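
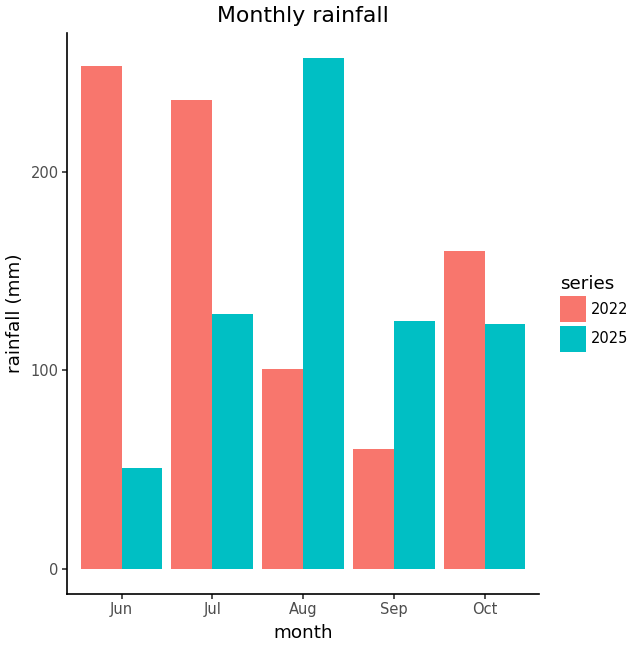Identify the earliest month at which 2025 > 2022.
Jul: 2025 ≈ 125 vs 2022 ≈ 225 (not yet); Aug: 2025 ≈ 250 vs 2022 ≈ 100 (first crossover).

Aug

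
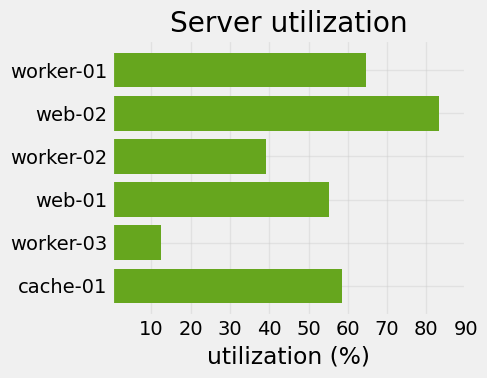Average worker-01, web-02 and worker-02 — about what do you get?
(60 + 80 + 40) / 3 ≈ 60.

≈ 60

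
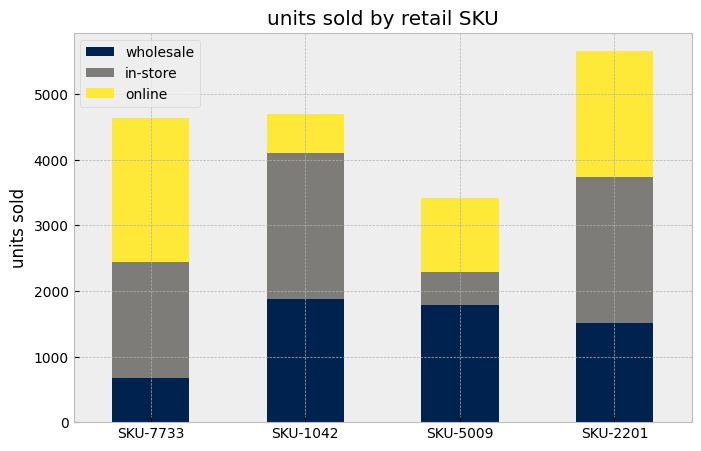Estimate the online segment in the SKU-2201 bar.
≈ 2000

online top ≈ 5500, bottom ≈ 3500; segment ≈ 2000.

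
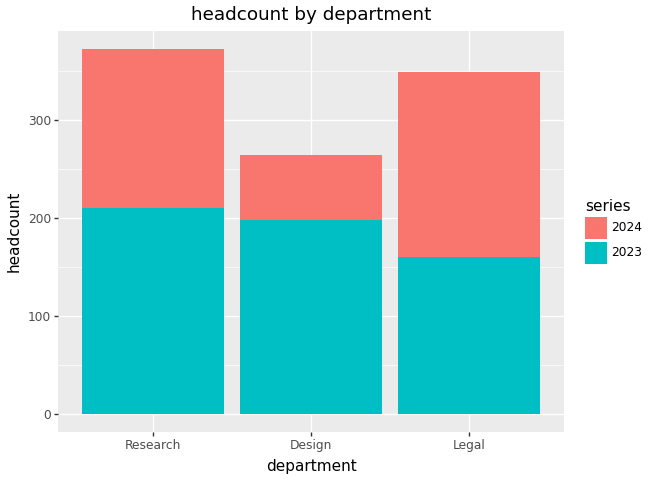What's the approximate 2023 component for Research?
≈ 200

2023 top ≈ 200, bottom ≈ 0; segment ≈ 200.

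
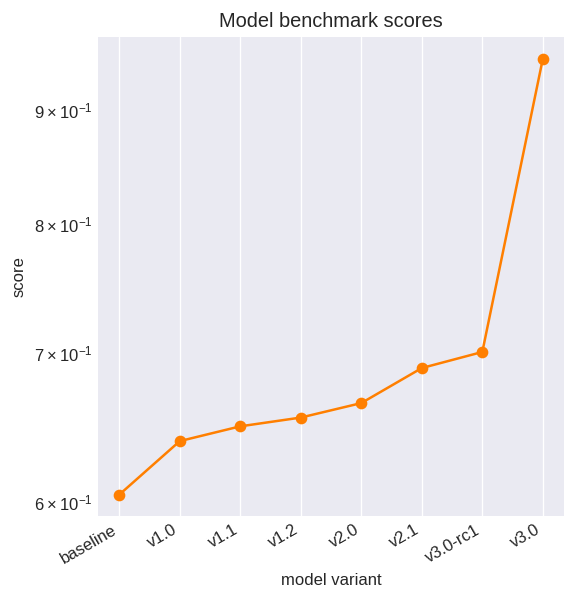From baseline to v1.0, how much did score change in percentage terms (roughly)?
baseline ≈ 0.60, v1.0 ≈ 0.65; (0.65 − 0.60) / 0.60 ≈ +8.3%.

≈ +8.3%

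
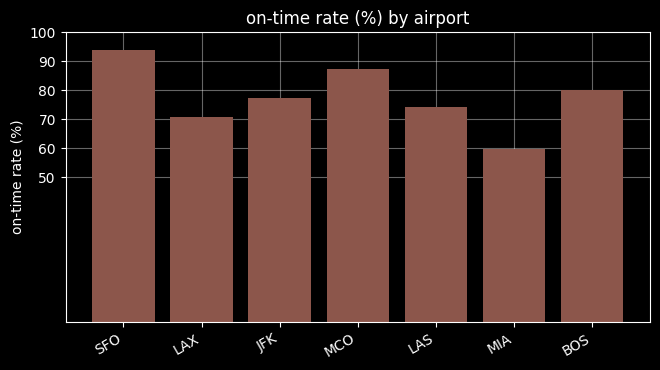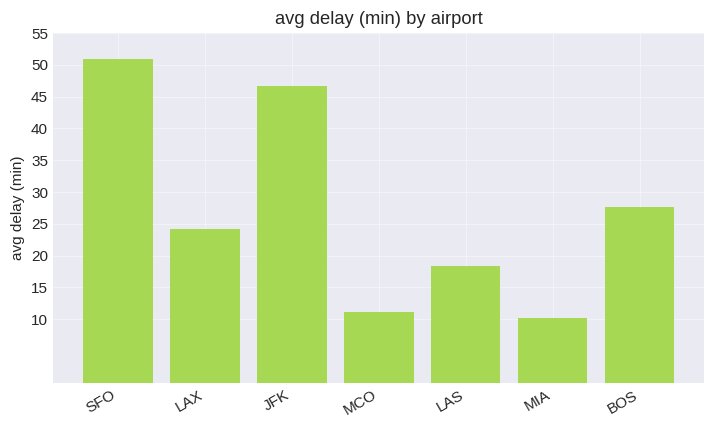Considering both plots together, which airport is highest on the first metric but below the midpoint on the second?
Chart 2 median avg delay (min) ≈ 25; below-median airports: MCO, LAS, MIA. Among those, MCO has the highest on-time rate (%) (≈ 90).

MCO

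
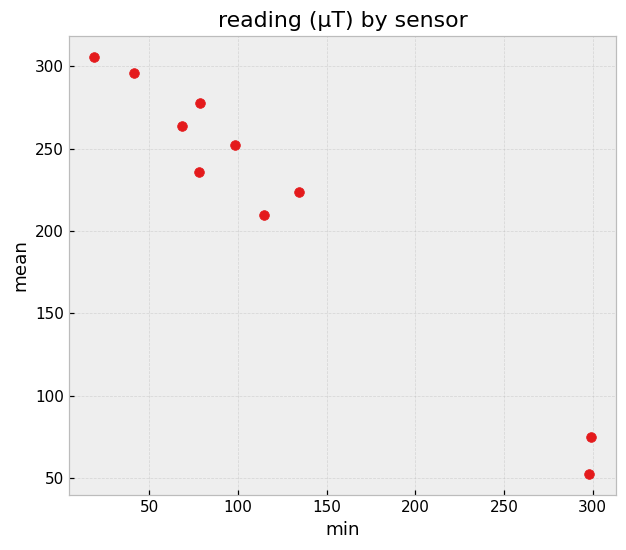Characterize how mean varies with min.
negative, strong

Points are negatively correlated; strong (|r| ≈ 1.0).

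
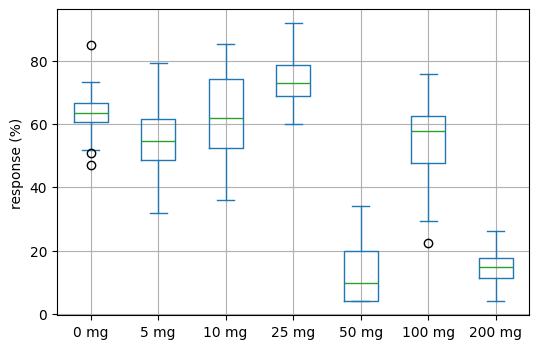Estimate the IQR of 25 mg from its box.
≈ 10

Q3 ≈ 80, Q1 ≈ 70; IQR ≈ 10.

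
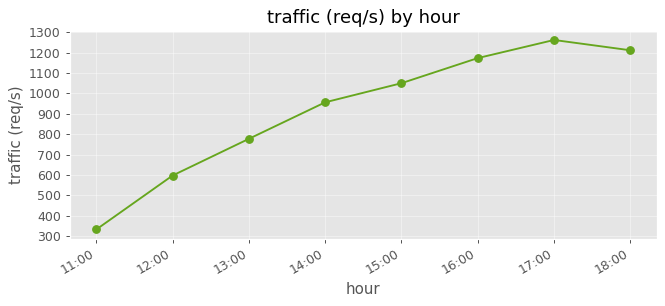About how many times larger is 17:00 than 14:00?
≈ 1.3×

17:00 ≈ 1300, 14:00 ≈ 1000; 1300/1000 ≈ 1.3.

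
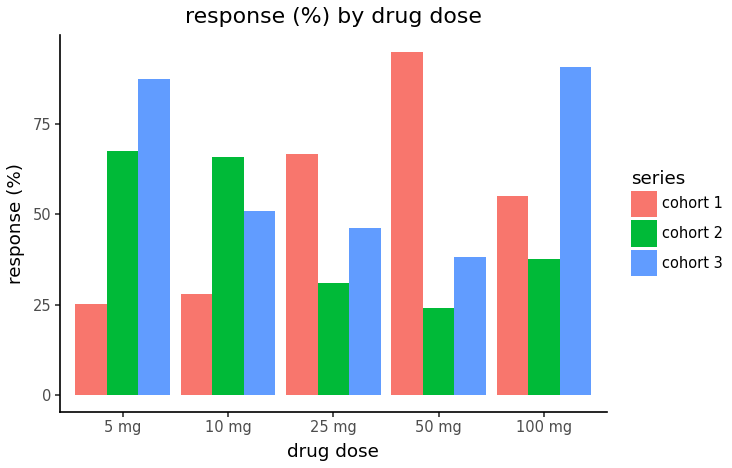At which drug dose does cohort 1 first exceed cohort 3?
10 mg: cohort 1 ≈ 30 vs cohort 3 ≈ 50 (not yet); 25 mg: cohort 1 ≈ 70 vs cohort 3 ≈ 50 (first crossover).

25 mg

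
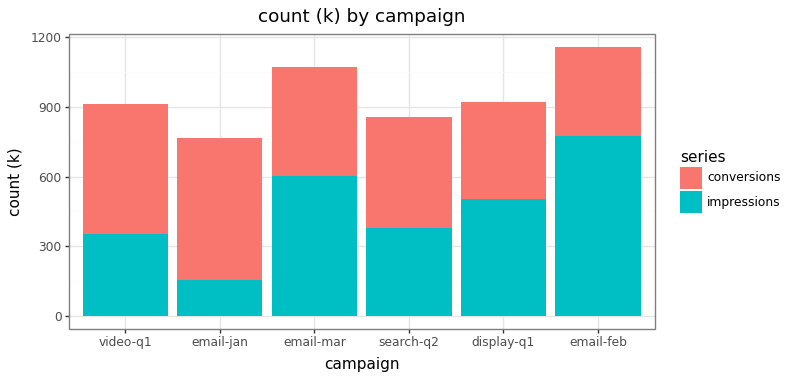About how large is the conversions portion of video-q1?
≈ 500

conversions top ≈ 900, bottom ≈ 400; segment ≈ 500.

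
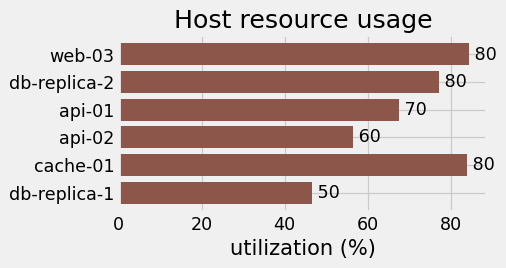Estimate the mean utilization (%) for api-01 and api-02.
(70 + 60) / 2 ≈ 65.

≈ 65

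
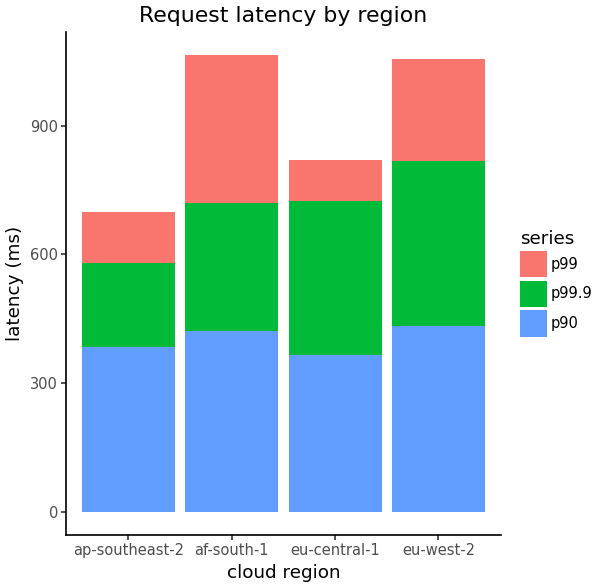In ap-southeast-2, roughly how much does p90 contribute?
p90 top ≈ 400, bottom ≈ 0; segment ≈ 400.

≈ 400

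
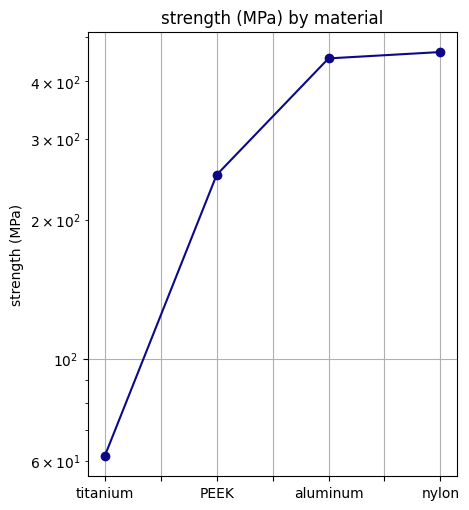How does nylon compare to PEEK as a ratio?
nylon ≈ 450, PEEK ≈ 250; 450/250 ≈ 1.8.

≈ 1.8×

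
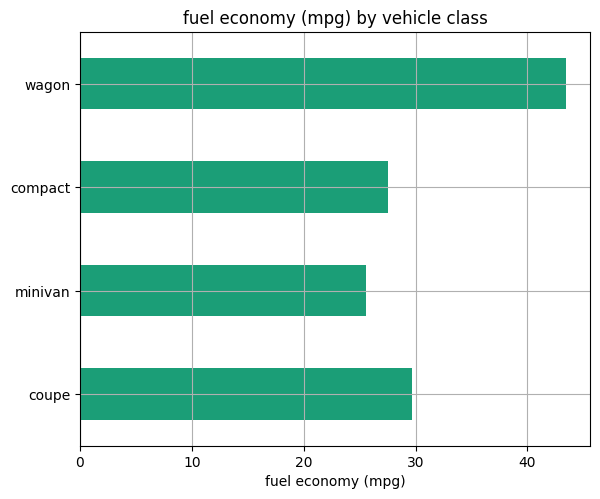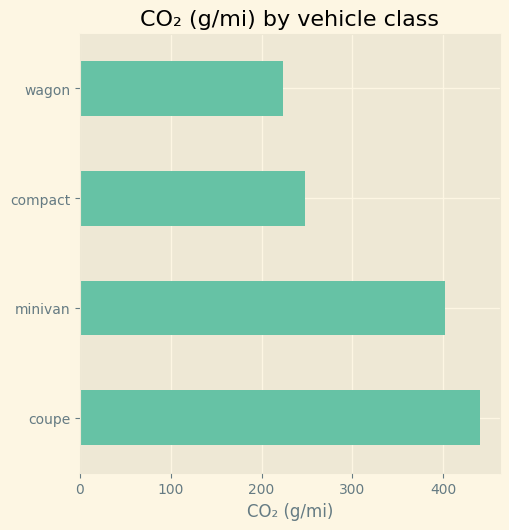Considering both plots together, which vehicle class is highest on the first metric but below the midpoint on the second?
wagon

Chart 2 median CO₂ (g/mi) ≈ 300; below-median vehicle classes: compact, wagon. Among those, wagon has the highest fuel economy (mpg) (≈ 45).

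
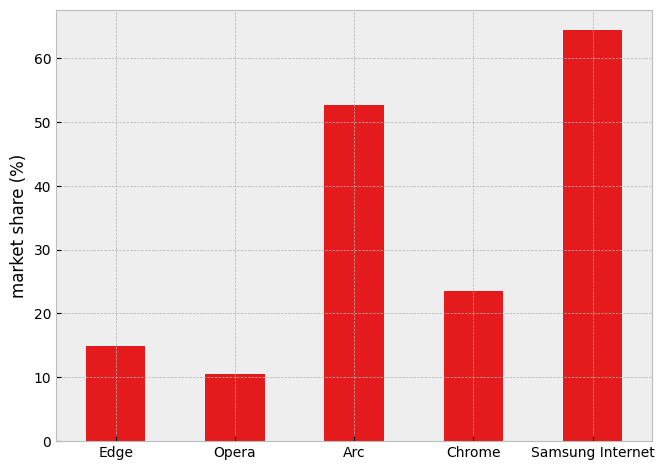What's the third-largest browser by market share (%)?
Top 4: Samsung Internet ≈ 60, Arc ≈ 50, Chrome ≈ 20, Edge ≈ 10.

Chrome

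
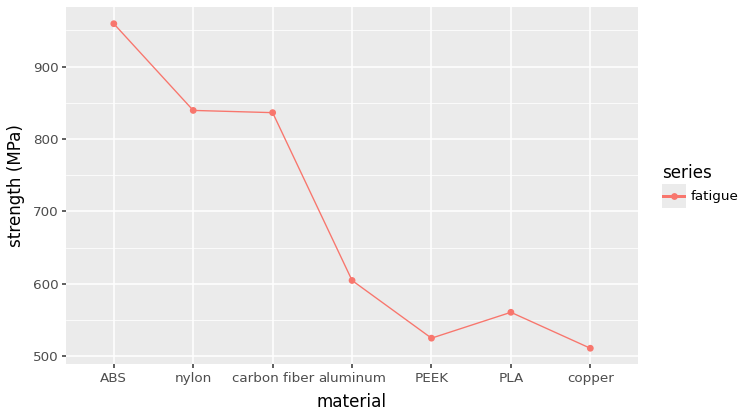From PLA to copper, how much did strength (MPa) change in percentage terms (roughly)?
PLA ≈ 550, copper ≈ 500; (500 − 550) / 550 ≈ -9.1%.

≈ -9.1%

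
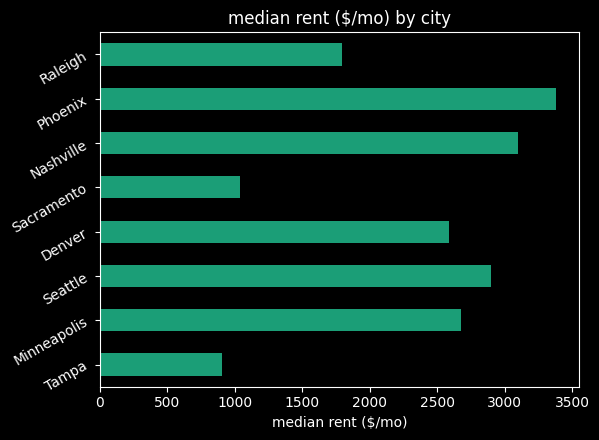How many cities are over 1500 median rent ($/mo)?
6

Above 1500: Minneapolis, Seattle, Denver, Nashville, Phoenix, Raleigh.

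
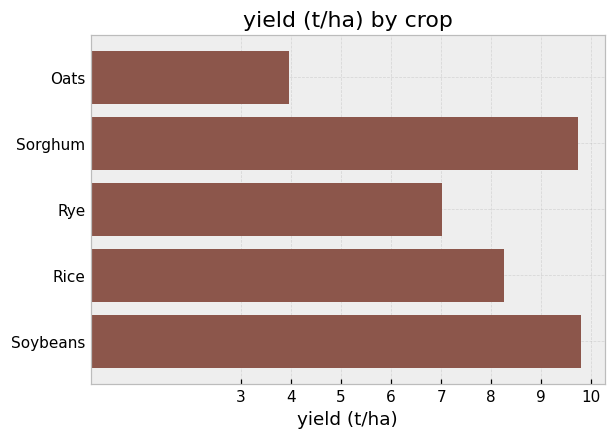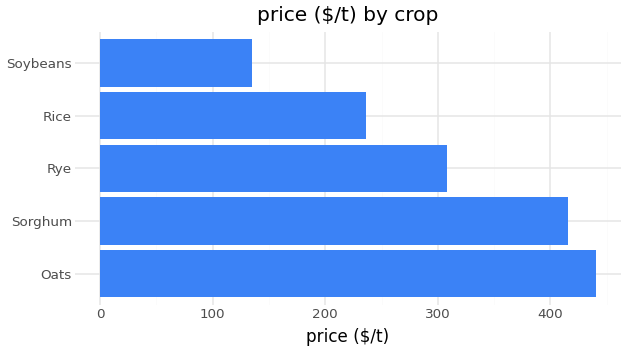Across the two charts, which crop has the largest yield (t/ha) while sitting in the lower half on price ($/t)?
Chart 2 median price ($/t) ≈ 300; below-median crops: Rice, Soybeans. Among those, Soybeans has the highest yield (t/ha) (≈ 10).

Soybeans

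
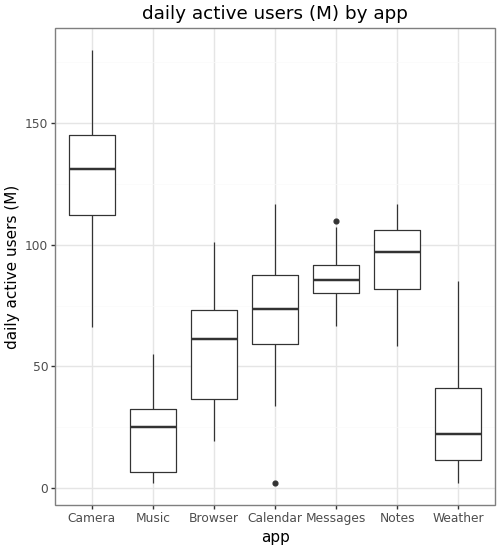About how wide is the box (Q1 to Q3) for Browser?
≈ 30

Q3 ≈ 70, Q1 ≈ 40; IQR ≈ 30.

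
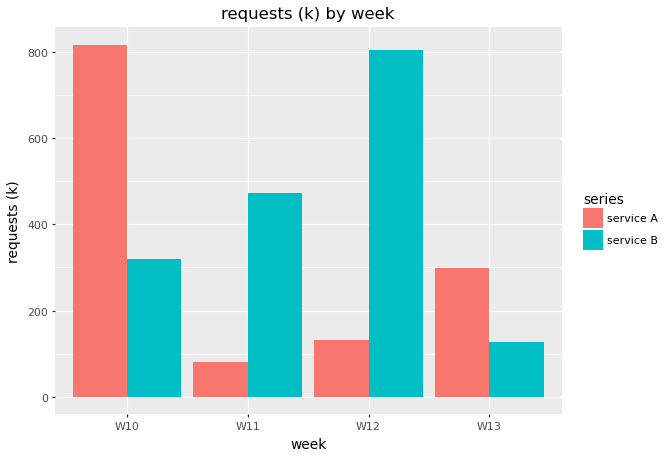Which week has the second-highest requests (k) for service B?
W11

Top 3 for service B: W12 ≈ 800, W11 ≈ 500, W10 ≈ 300.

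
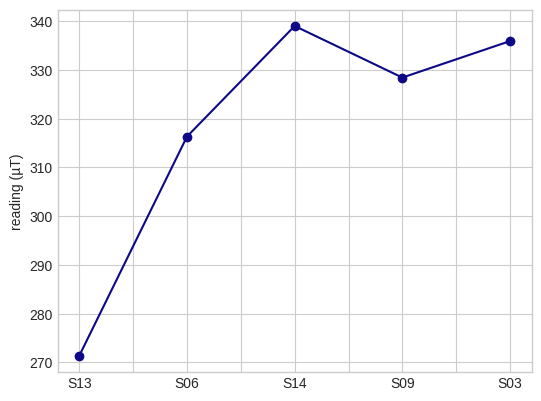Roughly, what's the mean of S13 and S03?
(270 + 340) / 2 ≈ 305.

≈ 305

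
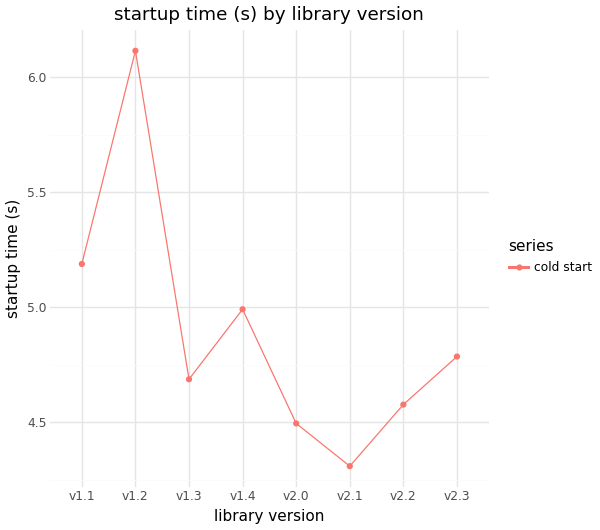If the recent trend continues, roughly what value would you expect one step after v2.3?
≈ 5

Last three: 4.4, 4.6, 4.8 → slope ≈ 0.2/step → next ≈ 5.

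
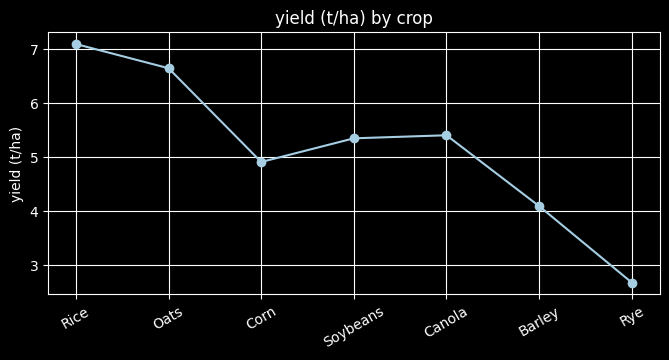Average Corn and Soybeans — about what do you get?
≈ 5.25

(5.0 + 5.5) / 2 ≈ 5.25.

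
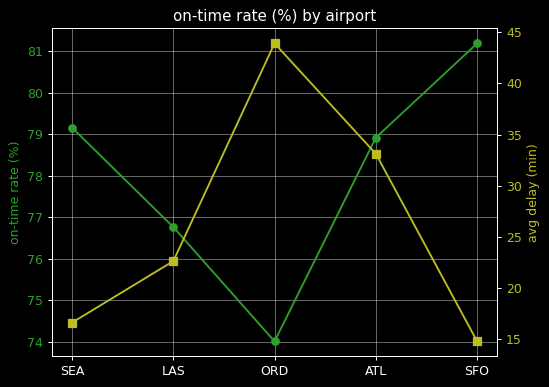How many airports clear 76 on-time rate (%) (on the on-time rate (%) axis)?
Above 76: SEA, LAS, ATL, SFO.

4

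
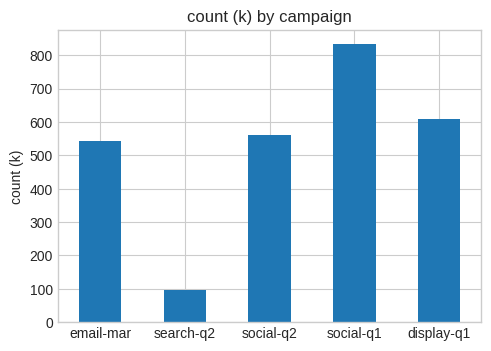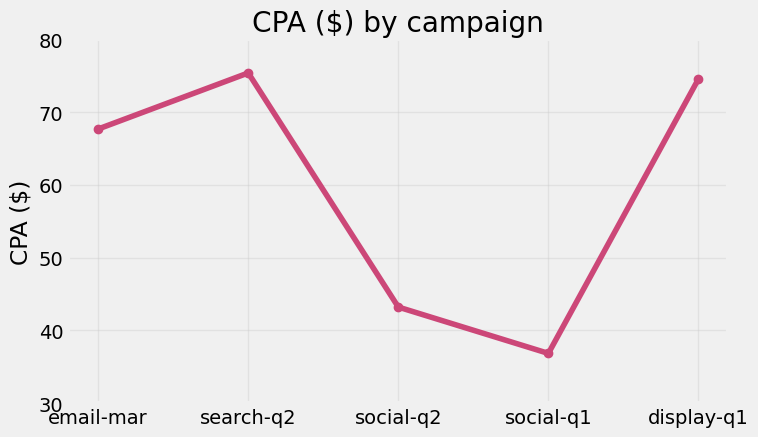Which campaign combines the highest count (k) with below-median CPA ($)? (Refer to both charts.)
social-q1

Chart 2 median CPA ($) ≈ 70; below-median campaigns: social-q2, social-q1. Among those, social-q1 has the highest count (k) (≈ 800).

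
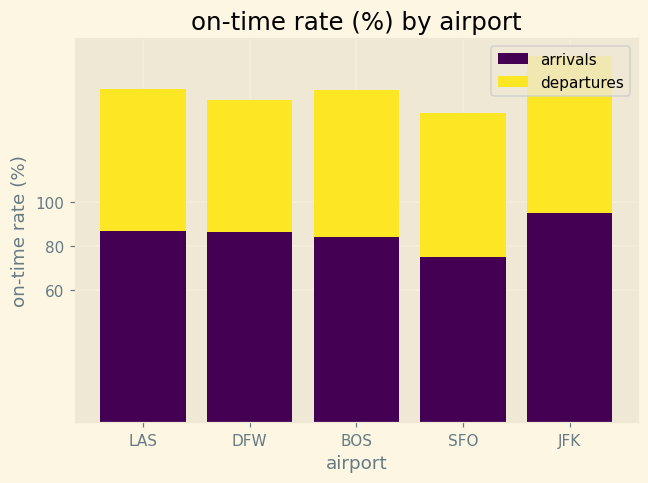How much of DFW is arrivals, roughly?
≈ 80

arrivals top ≈ 80, bottom ≈ 0; segment ≈ 80.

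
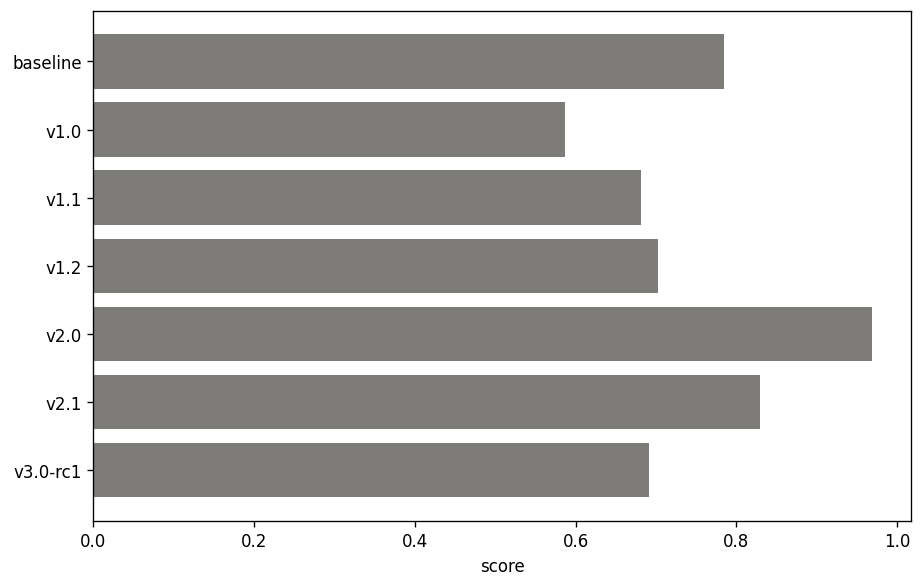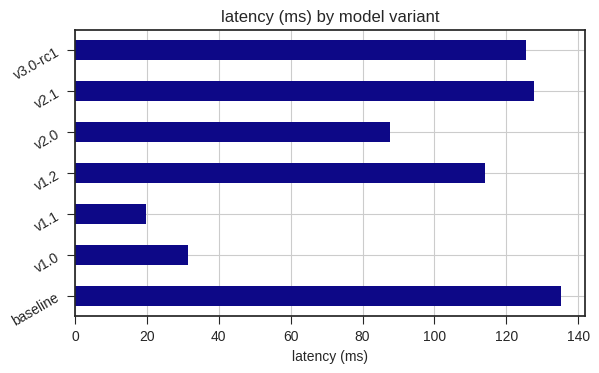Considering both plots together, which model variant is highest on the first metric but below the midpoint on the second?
v2.0

Chart 2 median latency (ms) ≈ 120; below-median model variants: v1.0, v1.1, v2.0. Among those, v2.0 has the highest score (≈ 1).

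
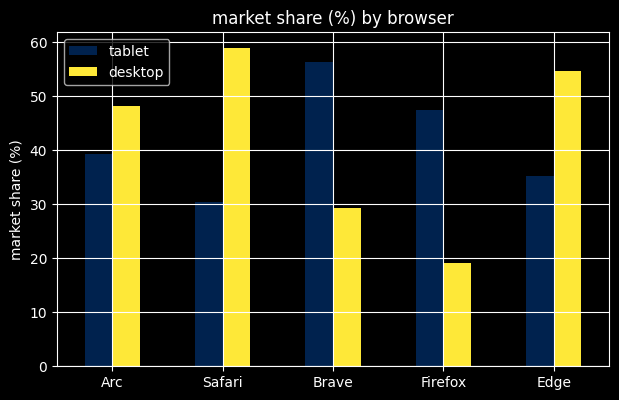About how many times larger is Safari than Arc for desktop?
Safari ≈ 60, Arc ≈ 50; 60/50 ≈ 1.2.

≈ 1.2×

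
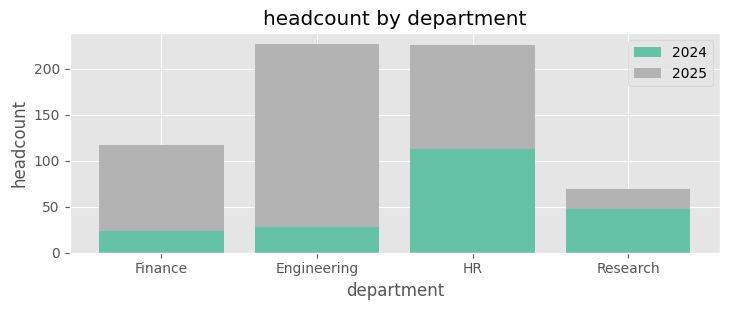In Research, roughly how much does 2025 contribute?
≈ 20

2025 top ≈ 60, bottom ≈ 40; segment ≈ 20.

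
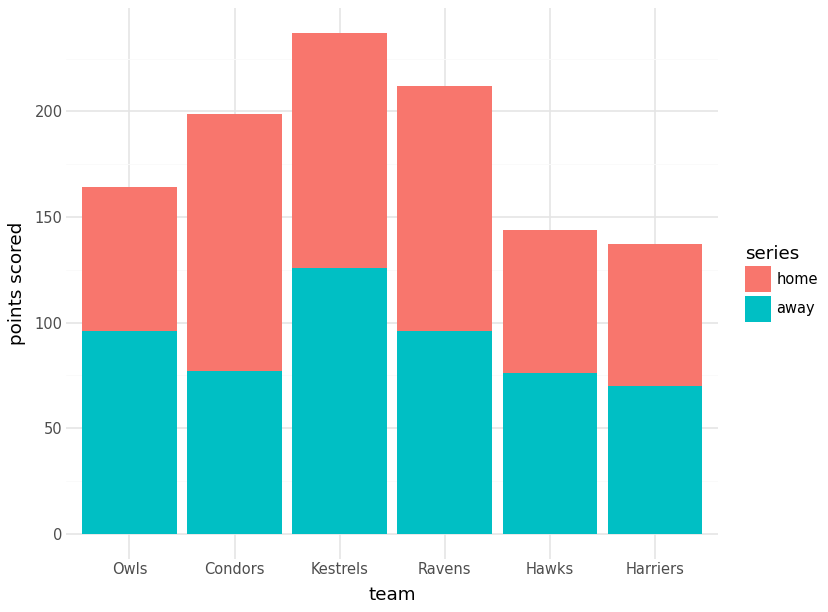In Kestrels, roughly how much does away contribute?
≈ 120

away top ≈ 120, bottom ≈ 0; segment ≈ 120.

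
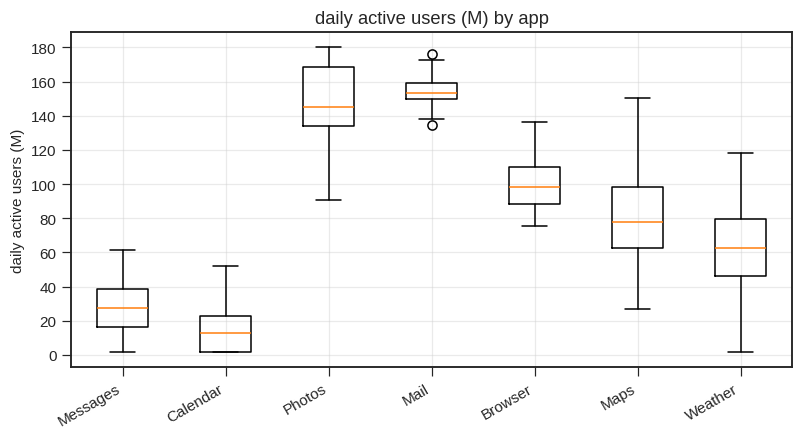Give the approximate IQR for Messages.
≈ 20

Q3 ≈ 40, Q1 ≈ 20; IQR ≈ 20.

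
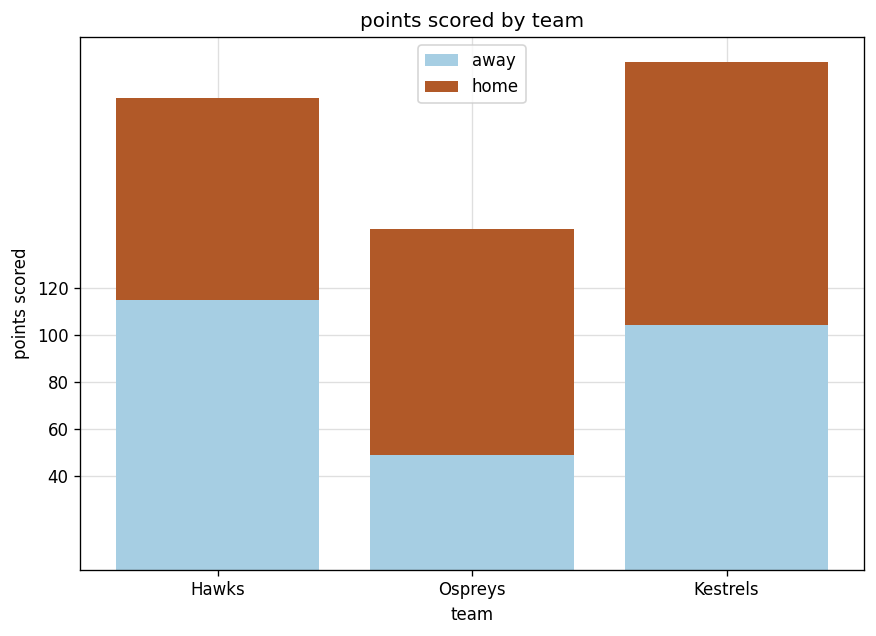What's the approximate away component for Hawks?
away top ≈ 120, bottom ≈ 0; segment ≈ 120.

≈ 120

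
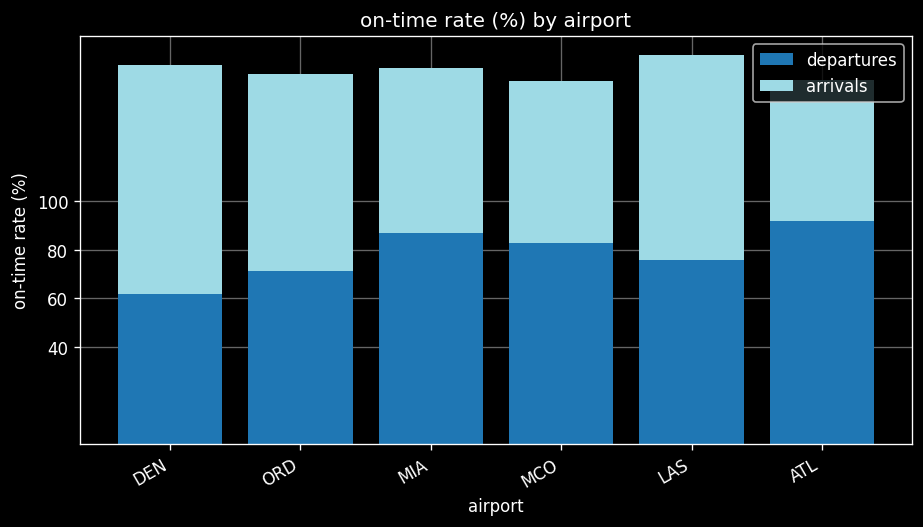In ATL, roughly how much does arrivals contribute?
≈ 60

arrivals top ≈ 160, bottom ≈ 100; segment ≈ 60.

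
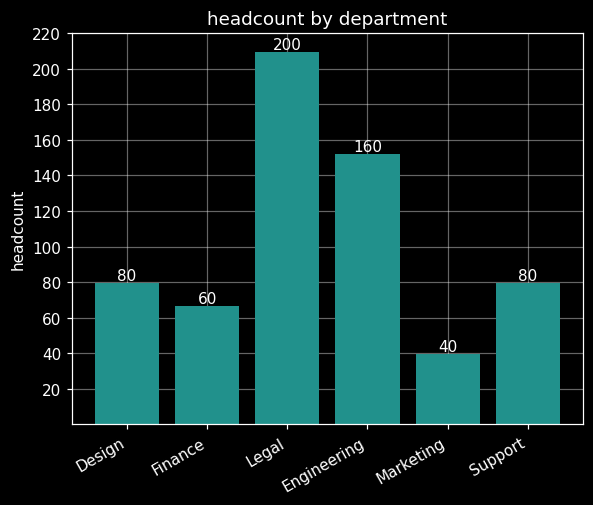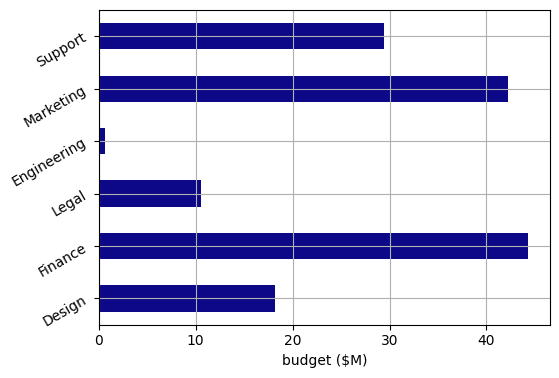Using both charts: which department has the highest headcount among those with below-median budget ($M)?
Legal

Chart 2 median budget ($M) ≈ 25; below-median departments: Design, Legal, Engineering. Among those, Legal has the highest headcount (≈ 200).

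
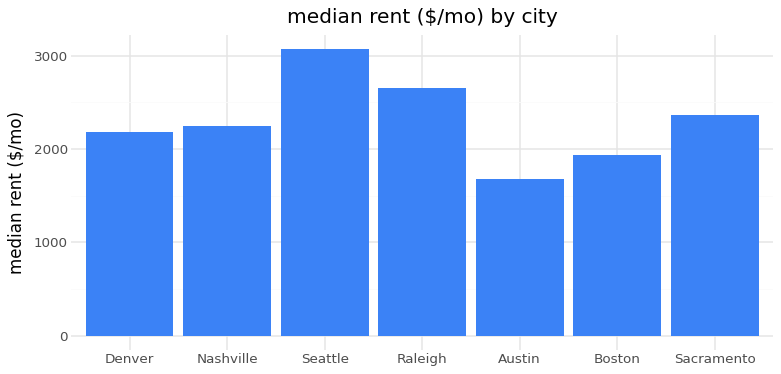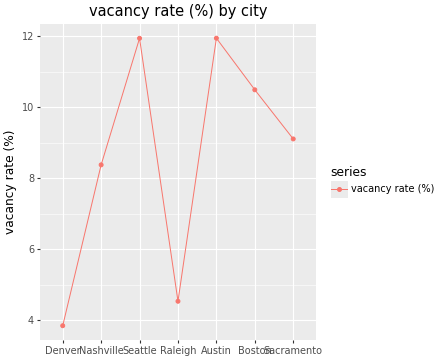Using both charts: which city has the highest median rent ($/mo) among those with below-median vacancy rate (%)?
Raleigh

Chart 2 median vacancy rate (%) ≈ 10; below-median cities: Denver, Nashville, Raleigh. Among those, Raleigh has the highest median rent ($/mo) (≈ 2500).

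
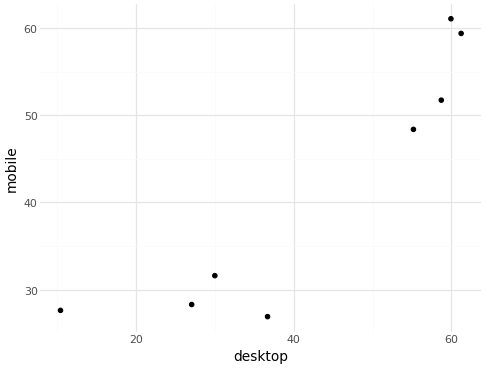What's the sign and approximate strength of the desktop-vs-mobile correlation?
Points are positively correlated; strong (|r| ≈ 0.9).

positive, strong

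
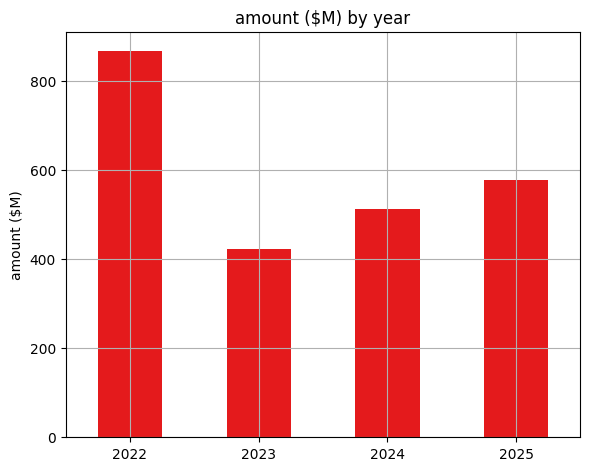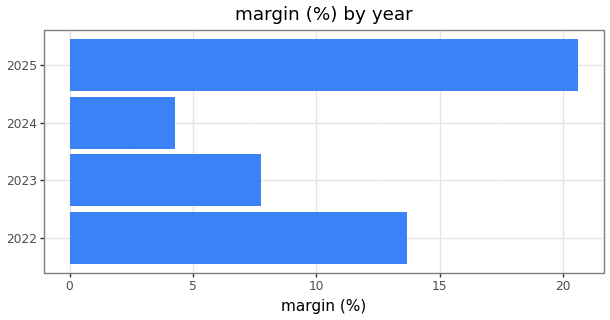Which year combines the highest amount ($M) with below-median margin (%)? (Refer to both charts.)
2024

Chart 2 median margin (%) ≈ 10; below-median years: 2023, 2024. Among those, 2024 has the highest amount ($M) (≈ 500).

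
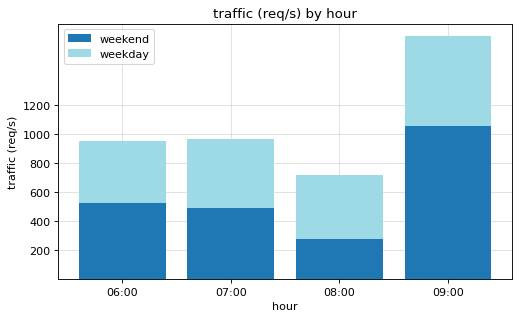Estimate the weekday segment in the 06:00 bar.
≈ 400

weekday top ≈ 1000, bottom ≈ 600; segment ≈ 400.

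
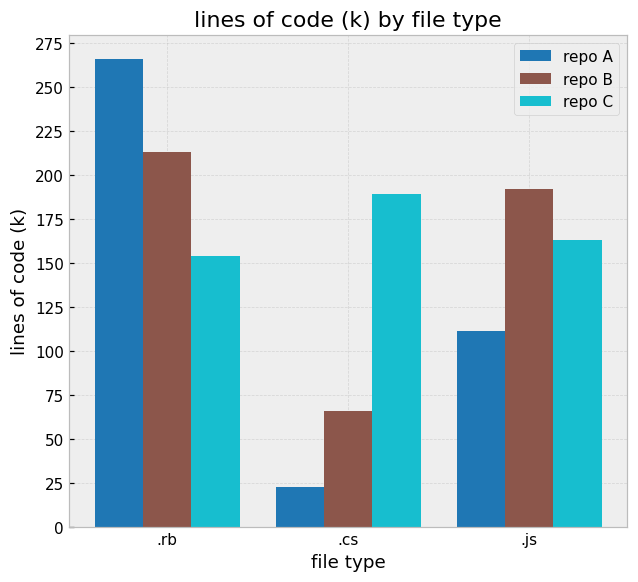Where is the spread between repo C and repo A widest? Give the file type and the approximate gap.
.cs: repo C ≈ 200, repo A ≈ 25 → gap ≈ 175. Next-largest (.rb) is only ≈ 125.

.cs, ≈ 175 k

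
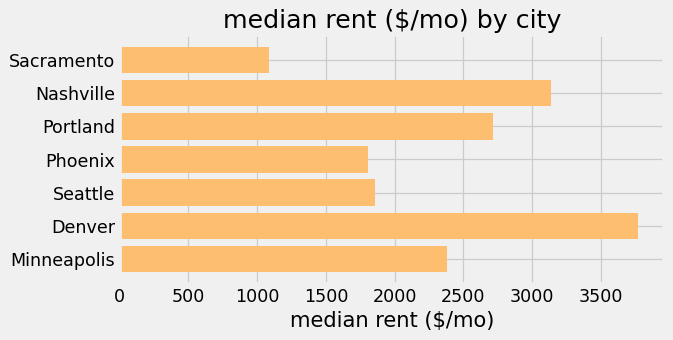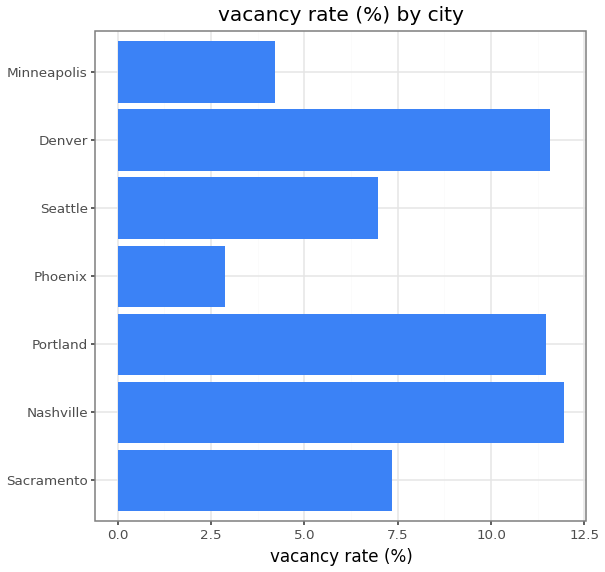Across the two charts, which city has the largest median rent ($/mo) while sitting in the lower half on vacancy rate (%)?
Minneapolis

Chart 2 median vacancy rate (%) ≈ 8; below-median cities: Phoenix, Seattle, Minneapolis. Among those, Minneapolis has the highest median rent ($/mo) (≈ 2500).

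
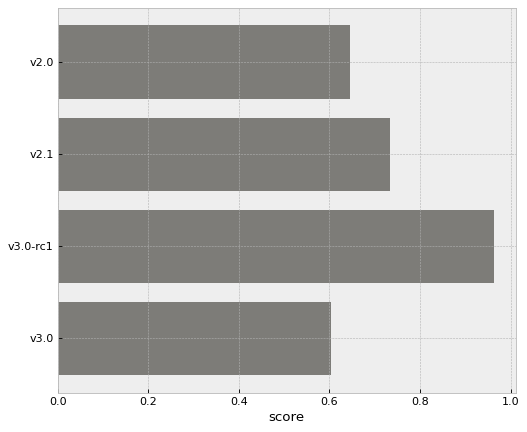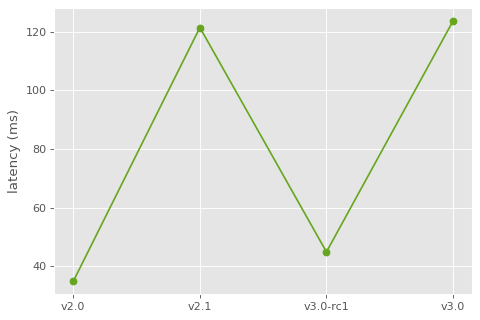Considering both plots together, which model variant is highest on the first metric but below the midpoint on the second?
Chart 2 median latency (ms) ≈ 80; below-median model variants: v2.0, v3.0-rc1. Among those, v3.0-rc1 has the highest score (≈ 1).

v3.0-rc1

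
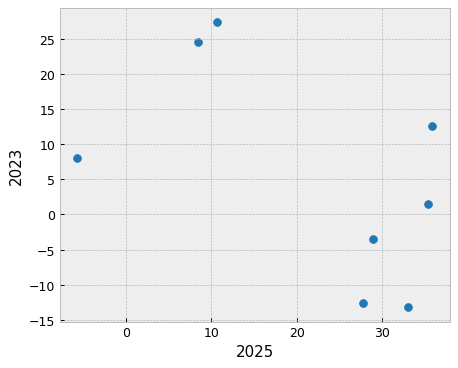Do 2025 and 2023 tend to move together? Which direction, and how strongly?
negative, moderate

Points are negatively correlated; moderate (|r| ≈ 0.5).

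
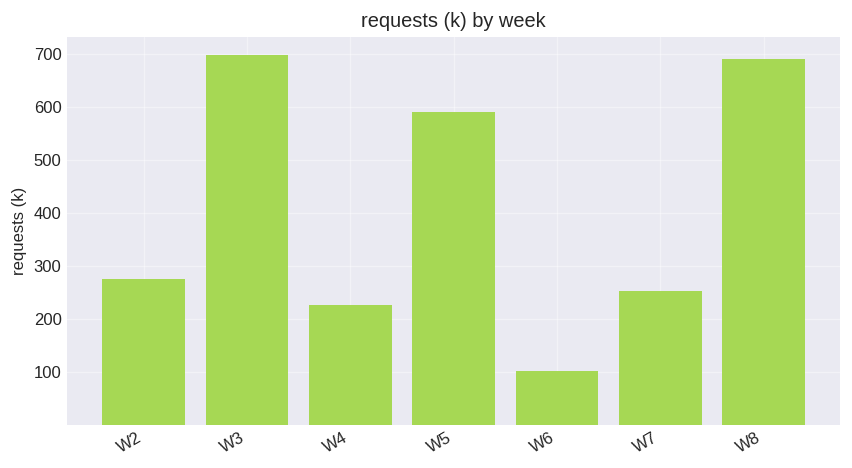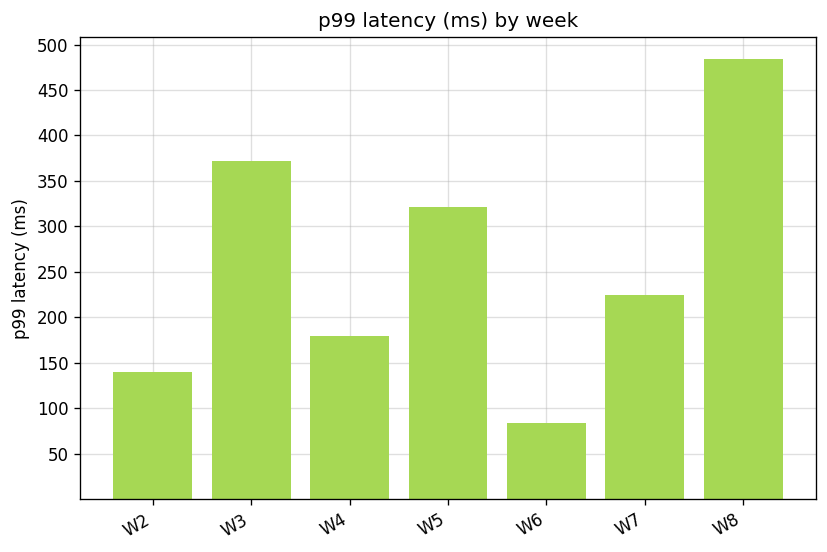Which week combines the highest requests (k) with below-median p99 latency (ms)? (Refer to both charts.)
W2

Chart 2 median p99 latency (ms) ≈ 200; below-median weeks: W2, W4, W6. Among those, W2 has the highest requests (k) (≈ 300).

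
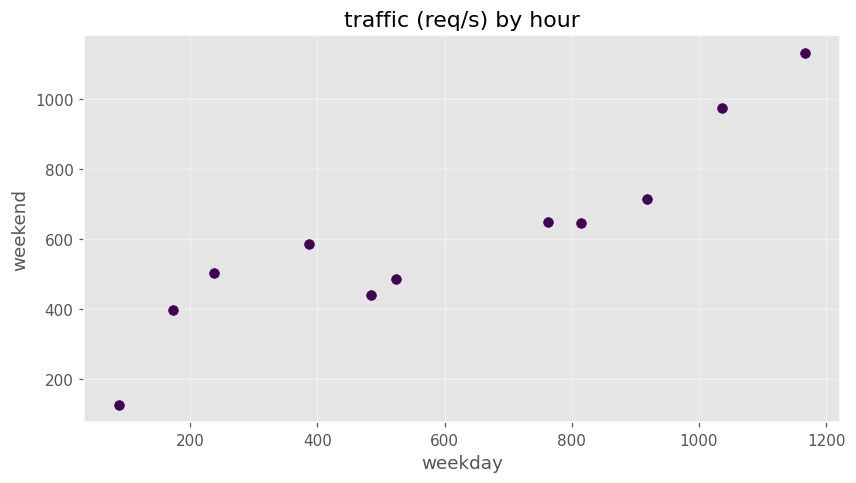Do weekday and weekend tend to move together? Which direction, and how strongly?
Points are positively correlated; strong (|r| ≈ 0.9).

positive, strong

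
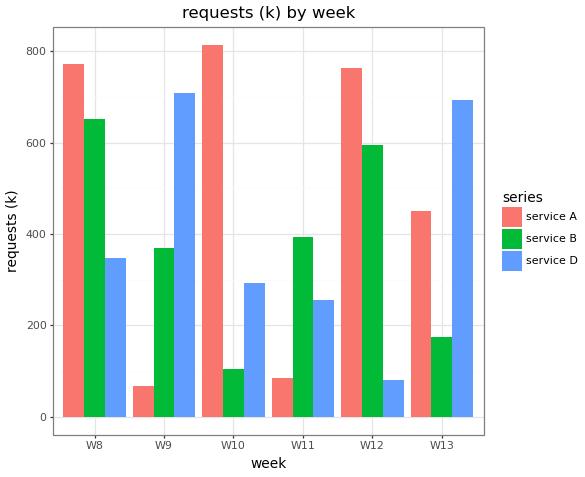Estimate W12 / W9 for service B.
W12 ≈ 600, W9 ≈ 400; 600/400 ≈ 1.5.

≈ 1.5×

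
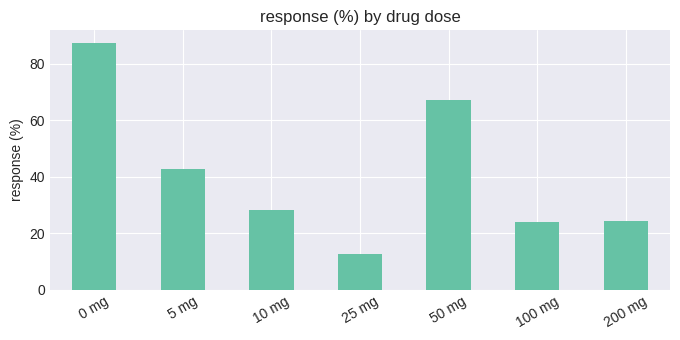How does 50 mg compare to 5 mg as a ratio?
≈ 1.75×

50 mg ≈ 70, 5 mg ≈ 40; 70/40 ≈ 1.75.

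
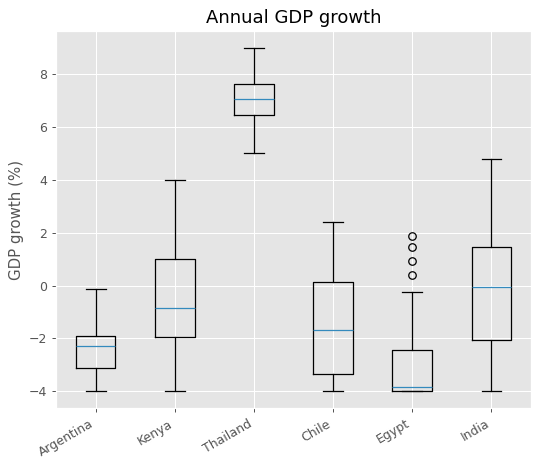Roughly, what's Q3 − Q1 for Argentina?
≈ 1

Q3 ≈ -2, Q1 ≈ -3; IQR ≈ 1.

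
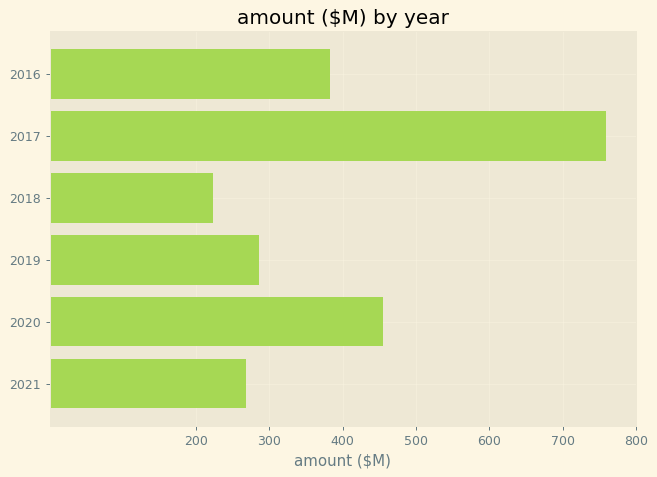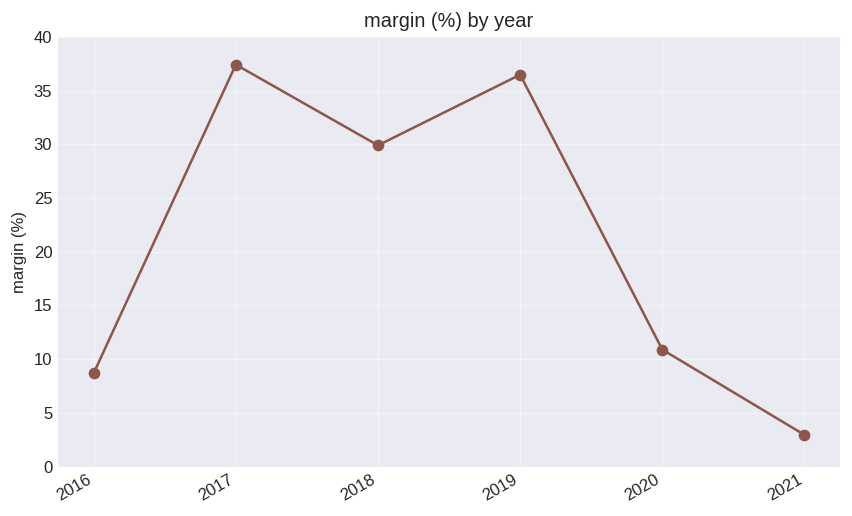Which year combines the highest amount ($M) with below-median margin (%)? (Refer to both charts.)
Chart 2 median margin (%) ≈ 20; below-median years: 2016, 2020, 2021. Among those, 2020 has the highest amount ($M) (≈ 500).

2020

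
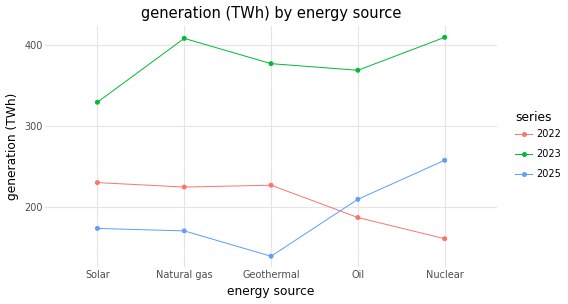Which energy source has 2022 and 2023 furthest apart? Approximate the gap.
Nuclear: 2022 ≈ 150, 2023 ≈ 400 → gap ≈ 250. Next-largest (Natural gas) is only ≈ 175.

Nuclear, ≈ 250 TWh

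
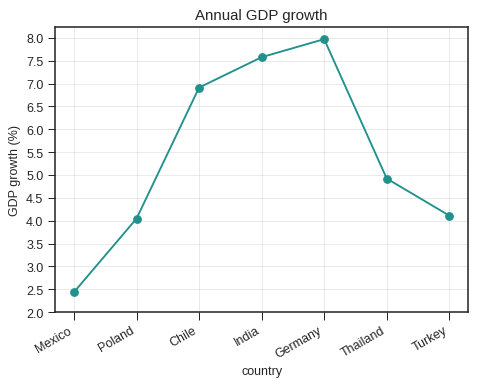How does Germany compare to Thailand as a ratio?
Germany ≈ 8.0, Thailand ≈ 5.0; 8.0/5.0 ≈ 1.6.

≈ 1.6×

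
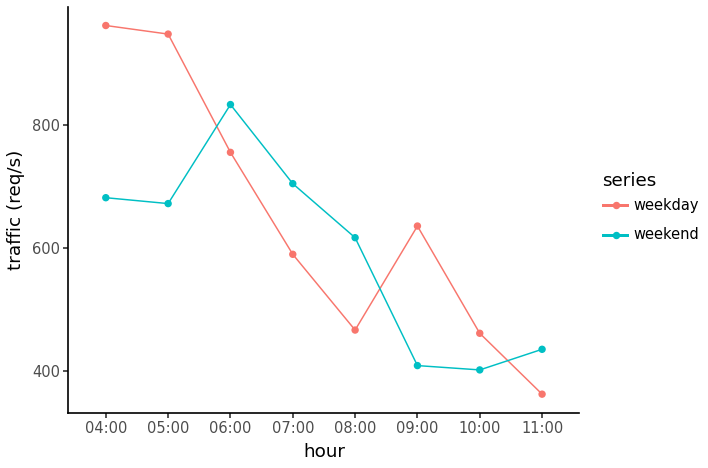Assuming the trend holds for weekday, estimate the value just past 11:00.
Last three: 600, 500, 400 → slope ≈ -100/step → next ≈ 300.

≈ 300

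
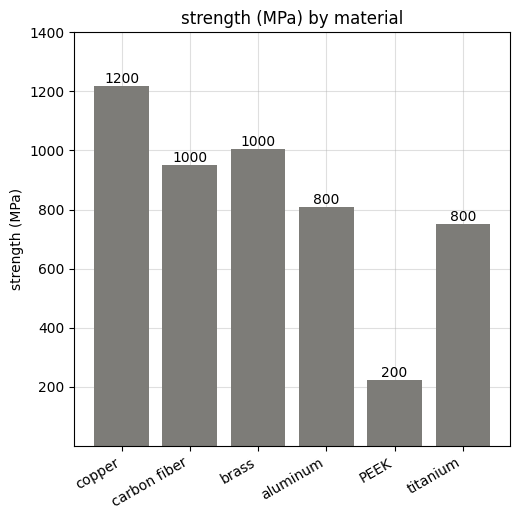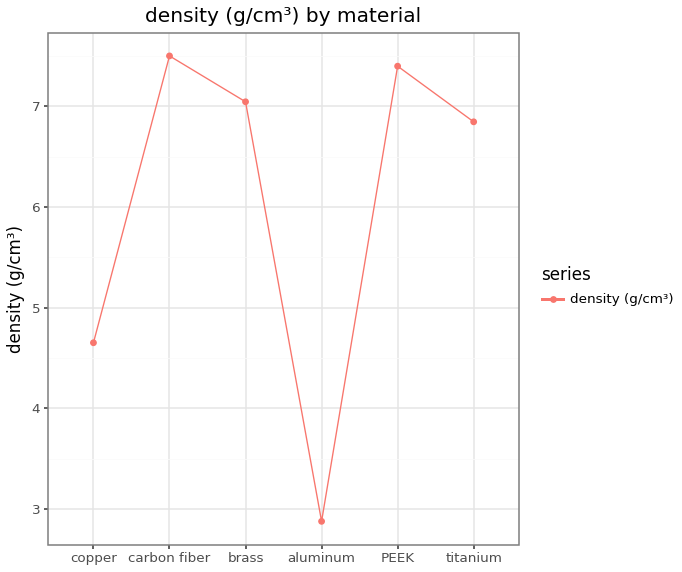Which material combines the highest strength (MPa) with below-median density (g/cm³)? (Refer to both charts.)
copper

Chart 2 median density (g/cm³) ≈ 7; below-median materials: copper, aluminum, titanium. Among those, copper has the highest strength (MPa) (≈ 1200).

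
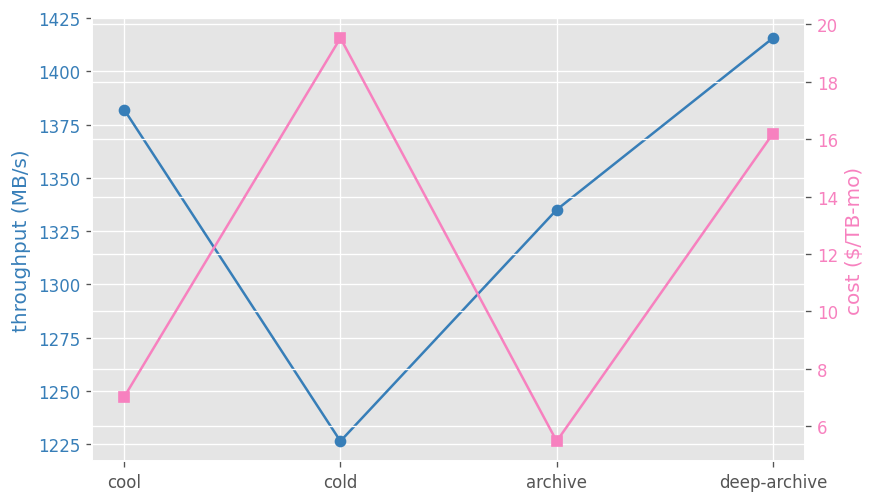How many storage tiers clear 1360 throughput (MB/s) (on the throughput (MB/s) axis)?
Above 1360: cool, deep-archive.

2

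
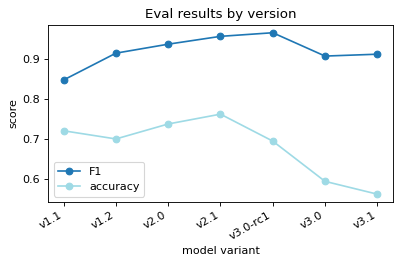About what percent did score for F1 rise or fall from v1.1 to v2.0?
v1.1 ≈ 0.85, v2.0 ≈ 0.95; (0.95 − 0.85) / 0.85 ≈ +11.8%.

≈ +11.8%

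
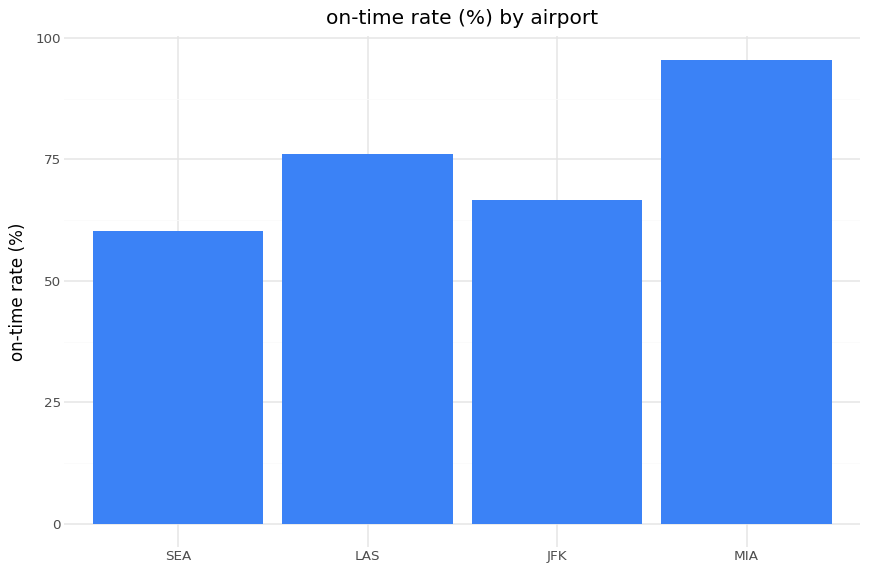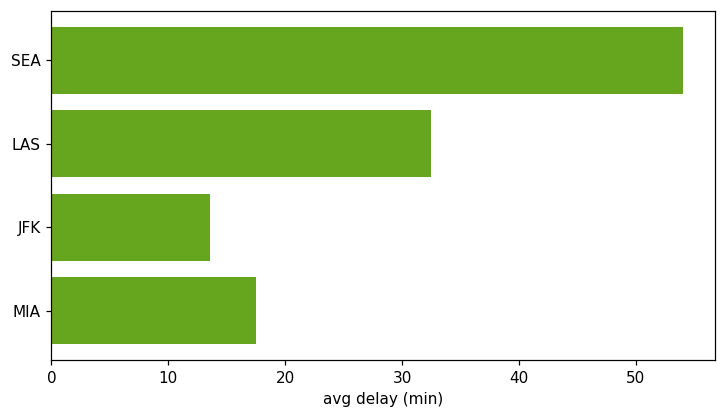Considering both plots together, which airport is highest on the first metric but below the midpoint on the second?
MIA

Chart 2 median avg delay (min) ≈ 25; below-median airports: JFK, MIA. Among those, MIA has the highest on-time rate (%) (≈ 100).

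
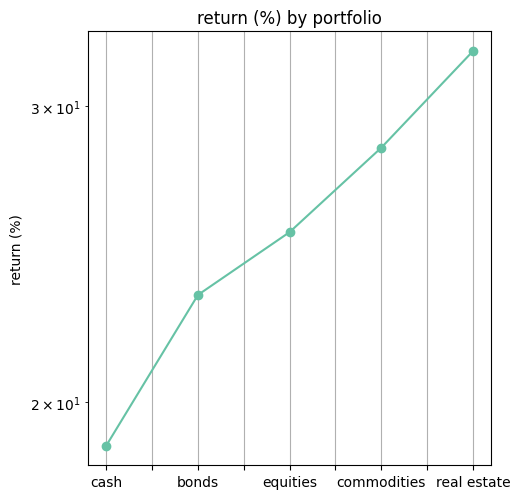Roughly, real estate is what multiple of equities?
≈ 1.23×

real estate ≈ 32, equities ≈ 26; 32/26 ≈ 1.23.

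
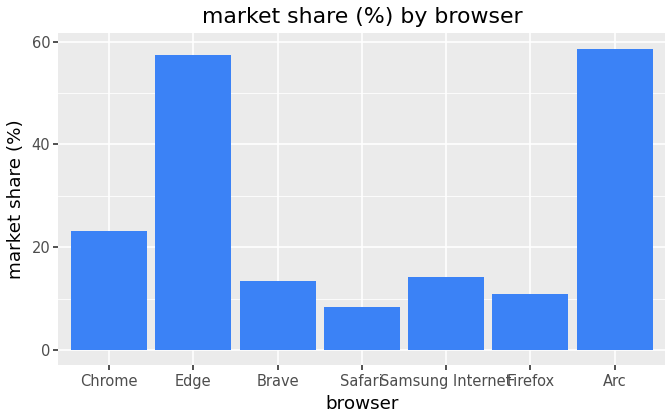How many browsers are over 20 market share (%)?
3

Above 20: Chrome, Edge, Arc.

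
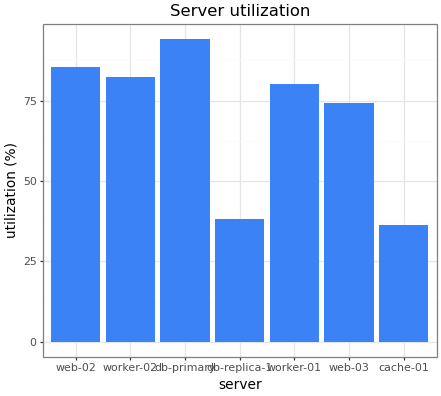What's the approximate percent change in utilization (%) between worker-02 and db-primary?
worker-02 ≈ 80, db-primary ≈ 90; (90 − 80) / 80 ≈ +12.5%.

≈ +12.5%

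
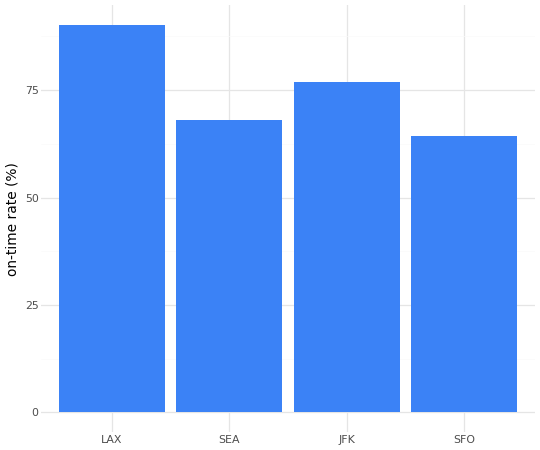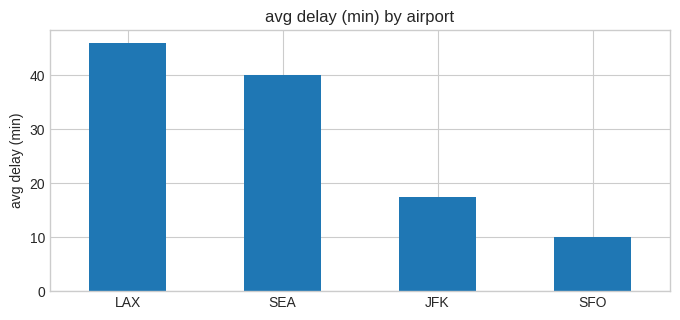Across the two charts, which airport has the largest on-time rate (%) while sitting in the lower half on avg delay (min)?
Chart 2 median avg delay (min) ≈ 30; below-median airports: JFK, SFO. Among those, JFK has the highest on-time rate (%) (≈ 80).

JFK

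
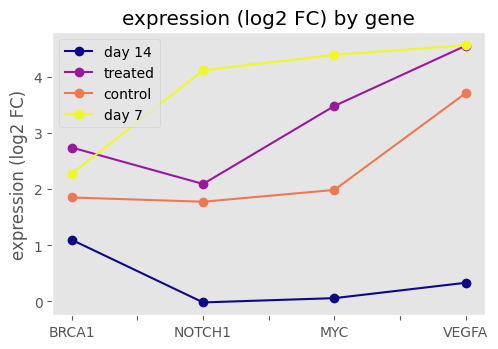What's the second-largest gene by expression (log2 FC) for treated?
Top 3 for treated: VEGFA ≈ 4.5, MYC ≈ 3.5, BRCA1 ≈ 2.5.

MYC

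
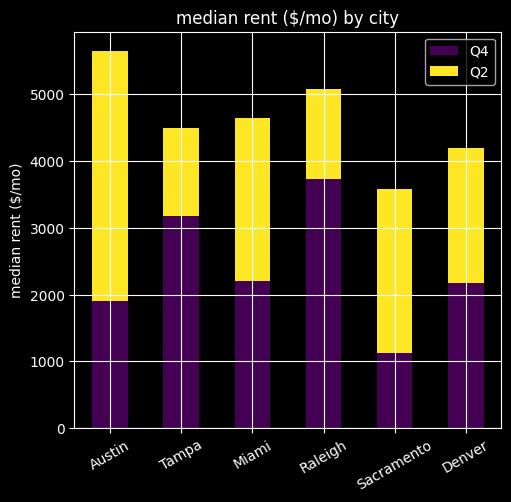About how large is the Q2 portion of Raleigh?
≈ 1500

Q2 top ≈ 5000, bottom ≈ 3500; segment ≈ 1500.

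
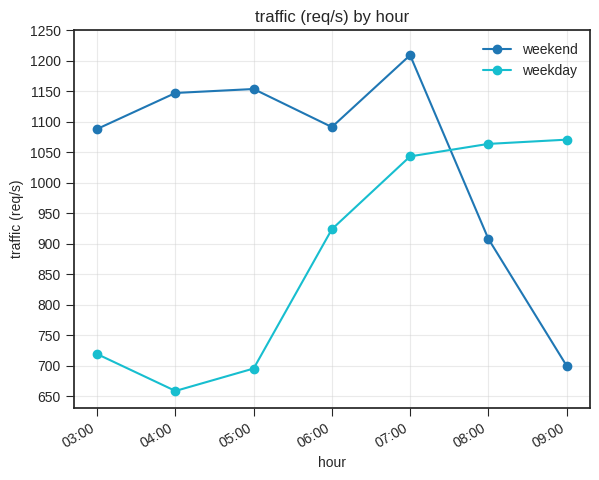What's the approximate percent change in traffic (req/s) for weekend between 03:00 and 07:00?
≈ +9.1%

03:00 ≈ 1100, 07:00 ≈ 1200; (1200 − 1100) / 1100 ≈ +9.1%.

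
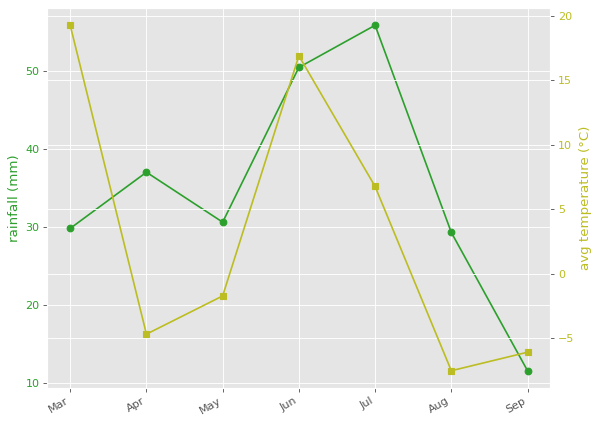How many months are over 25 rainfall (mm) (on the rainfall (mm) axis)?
6

Above 25: Mar, Apr, May, Jun, Jul, Aug.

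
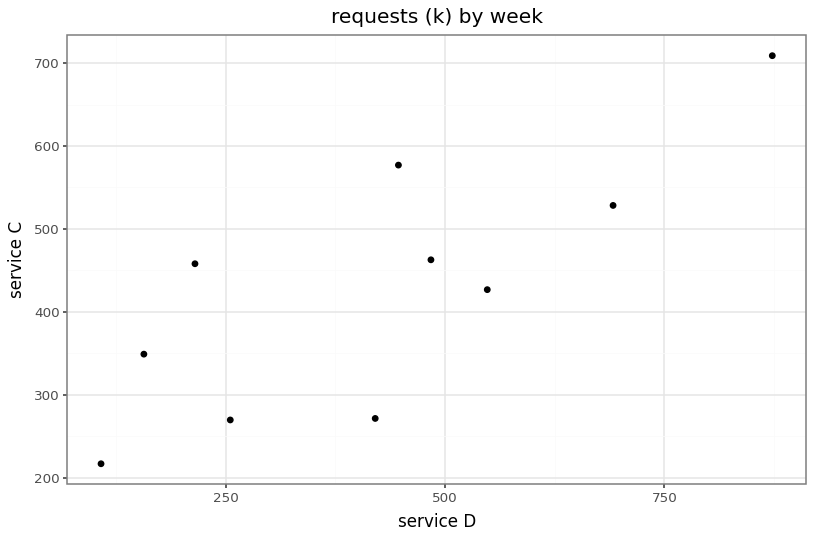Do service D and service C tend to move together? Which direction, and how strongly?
Points are positively correlated; strong (|r| ≈ 0.8).

positive, strong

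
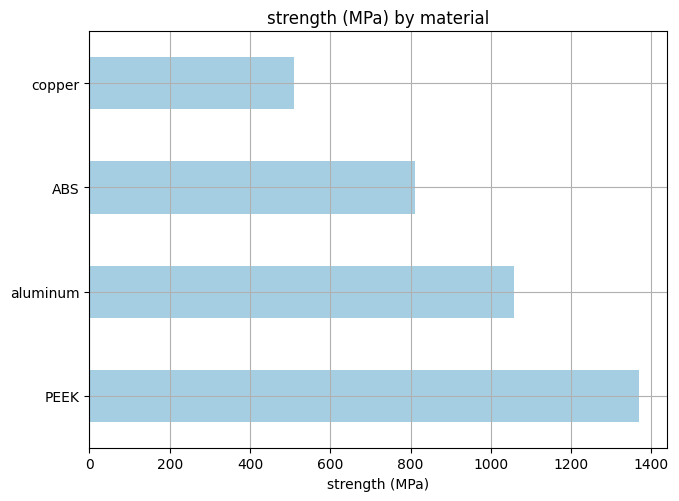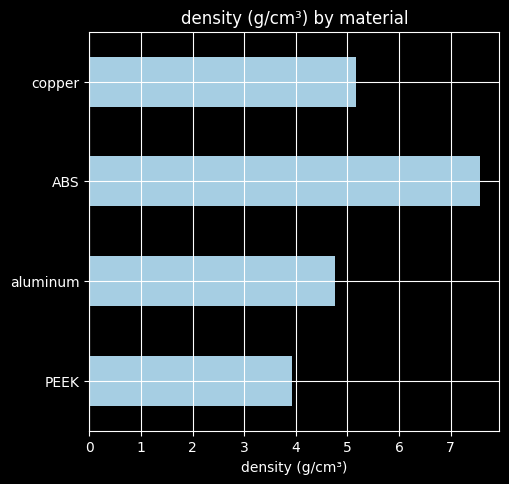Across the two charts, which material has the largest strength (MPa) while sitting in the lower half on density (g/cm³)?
Chart 2 median density (g/cm³) ≈ 5; below-median materials: PEEK, aluminum. Among those, PEEK has the highest strength (MPa) (≈ 1400).

PEEK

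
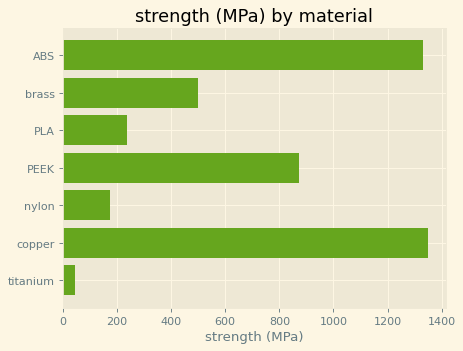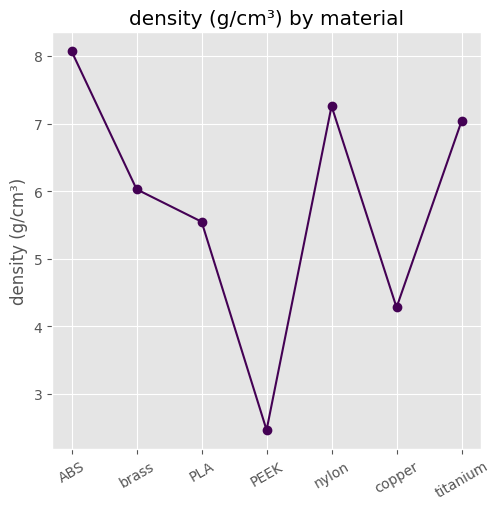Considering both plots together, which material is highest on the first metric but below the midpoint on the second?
copper

Chart 2 median density (g/cm³) ≈ 6; below-median materials: PLA, PEEK, copper. Among those, copper has the highest strength (MPa) (≈ 1400).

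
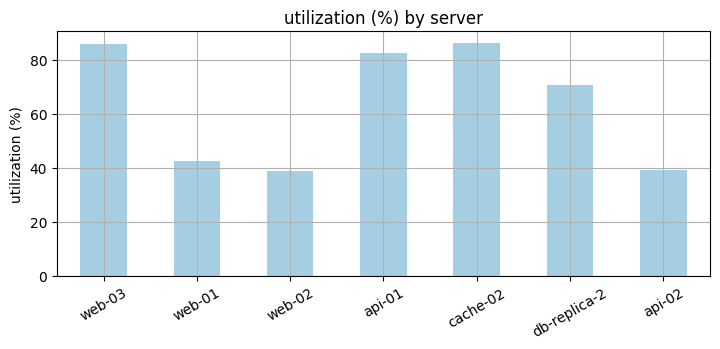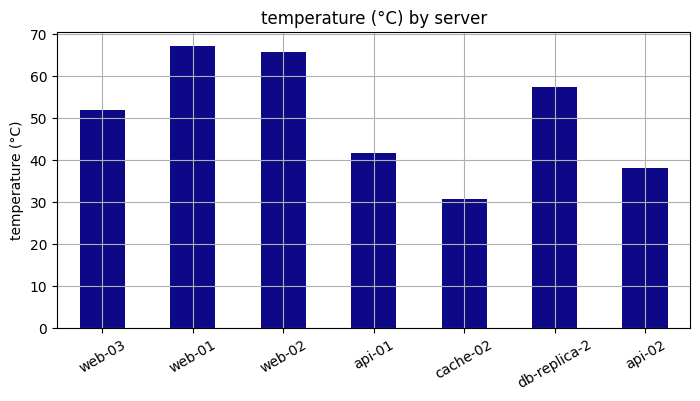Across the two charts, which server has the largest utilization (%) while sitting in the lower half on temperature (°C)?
Chart 2 median temperature (°C) ≈ 50; below-median servers: api-01, cache-02, api-02. Among those, cache-02 has the highest utilization (%) (≈ 90).

cache-02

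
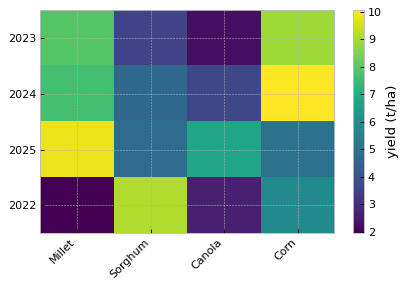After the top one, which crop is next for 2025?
Top 3 for 2025: Millet ≈ 10, Canola ≈ 7, Corn ≈ 5.

Canola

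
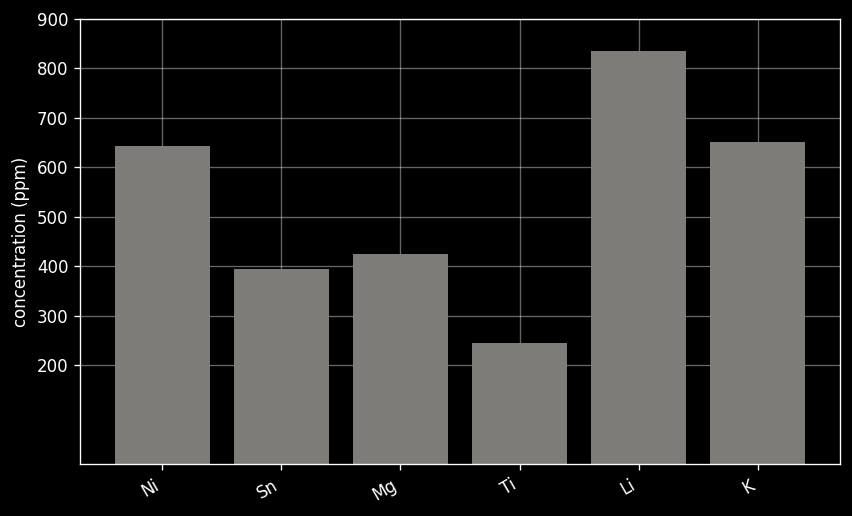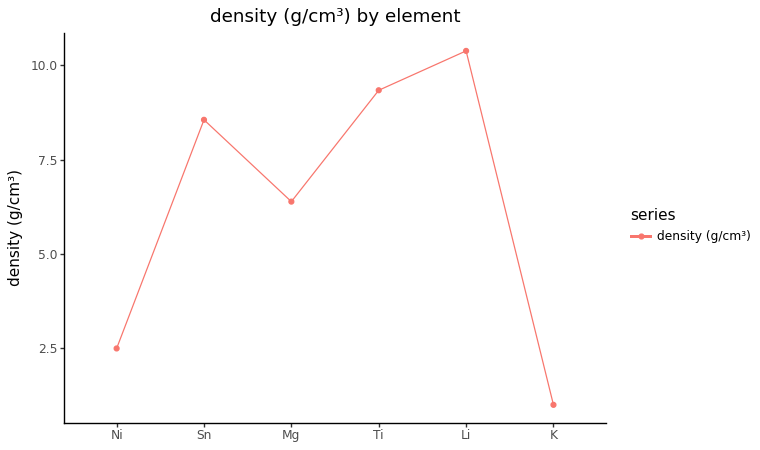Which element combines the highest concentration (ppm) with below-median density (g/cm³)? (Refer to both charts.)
K

Chart 2 median density (g/cm³) ≈ 7; below-median elements: Ni, Mg, K. Among those, K has the highest concentration (ppm) (≈ 700).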